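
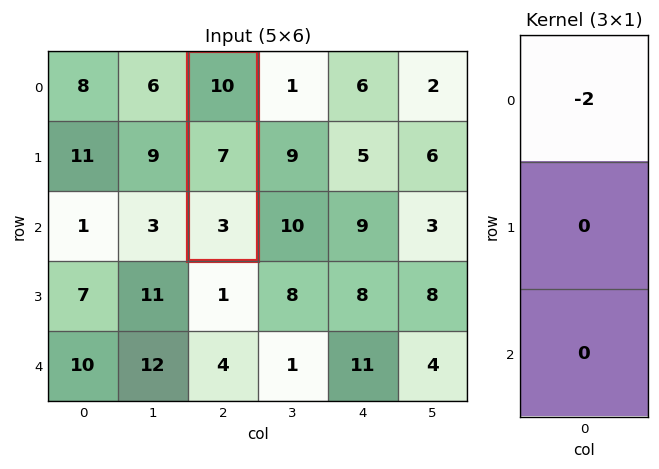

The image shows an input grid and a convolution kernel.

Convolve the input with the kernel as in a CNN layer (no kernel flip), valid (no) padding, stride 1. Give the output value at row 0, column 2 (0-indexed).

-20

The receptive field on the input at this output position is [10 / 7 / 3]. Elementwise product with the kernel and sum: 10·-2.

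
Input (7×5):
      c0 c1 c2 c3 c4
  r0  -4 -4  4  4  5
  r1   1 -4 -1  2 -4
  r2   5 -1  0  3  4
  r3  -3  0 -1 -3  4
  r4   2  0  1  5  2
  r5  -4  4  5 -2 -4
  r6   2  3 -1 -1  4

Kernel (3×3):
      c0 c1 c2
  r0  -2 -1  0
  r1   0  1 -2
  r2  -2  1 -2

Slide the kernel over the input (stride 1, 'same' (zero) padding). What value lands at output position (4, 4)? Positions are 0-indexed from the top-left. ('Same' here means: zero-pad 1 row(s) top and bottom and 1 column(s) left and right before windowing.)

The receptive field on the zero-padded input at this output position is [-3 4 0 / 5 2 0 / -2 -4 0]. Elementwise product with the kernel and sum: -3·-2 + 4·-1 + 2·1 + 0·-2 + -2·-2 + -4·1 + 0·-2.

4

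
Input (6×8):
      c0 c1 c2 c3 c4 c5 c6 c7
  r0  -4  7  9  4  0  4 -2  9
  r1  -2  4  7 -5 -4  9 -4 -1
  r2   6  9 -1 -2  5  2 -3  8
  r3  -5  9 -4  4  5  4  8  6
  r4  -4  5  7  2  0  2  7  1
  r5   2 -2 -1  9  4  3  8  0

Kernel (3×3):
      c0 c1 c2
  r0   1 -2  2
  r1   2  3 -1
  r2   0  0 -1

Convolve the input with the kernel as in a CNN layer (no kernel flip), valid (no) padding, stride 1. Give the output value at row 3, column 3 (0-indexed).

The receptive field on the input at this output position is [4 5 4 / 2 0 2 / 9 4 3]. Elementwise product with the kernel and sum: 4·1 + 5·-2 + 4·2 + 2·2 + 0·3 + 2·-1 + 3·-1.

1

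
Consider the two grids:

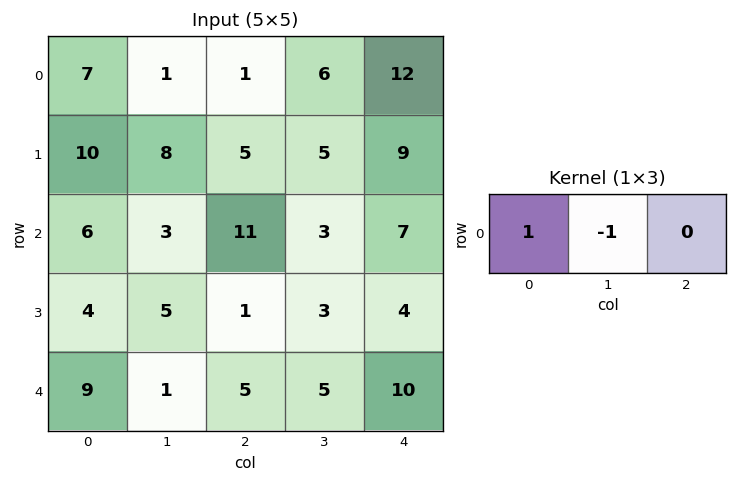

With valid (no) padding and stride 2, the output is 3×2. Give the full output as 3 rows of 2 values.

Output[0,0]: The receptive field on the input at this output position is [7 1 1]. Elementwise product with the kernel and sum: 7·1 + 1·-1.
Output[0,1]: The receptive field on the input at this output position is [1 6 12]. Elementwise product with the kernel and sum: 1·1 + 6·-1.

6 -5
3 8
8 0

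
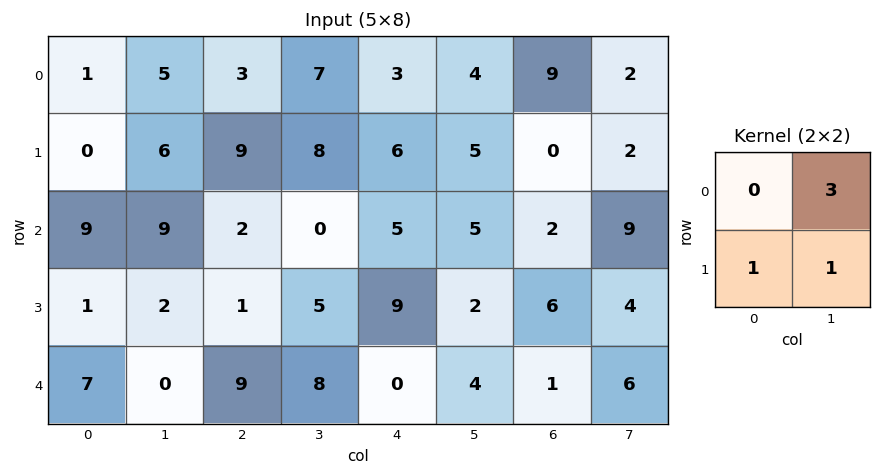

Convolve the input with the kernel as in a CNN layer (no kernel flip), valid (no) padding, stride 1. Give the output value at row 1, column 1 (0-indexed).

The receptive field on the input at this output position is [6 9 / 9 2]. Elementwise product with the kernel and sum: 9·3 + 9·1 + 2·1.

38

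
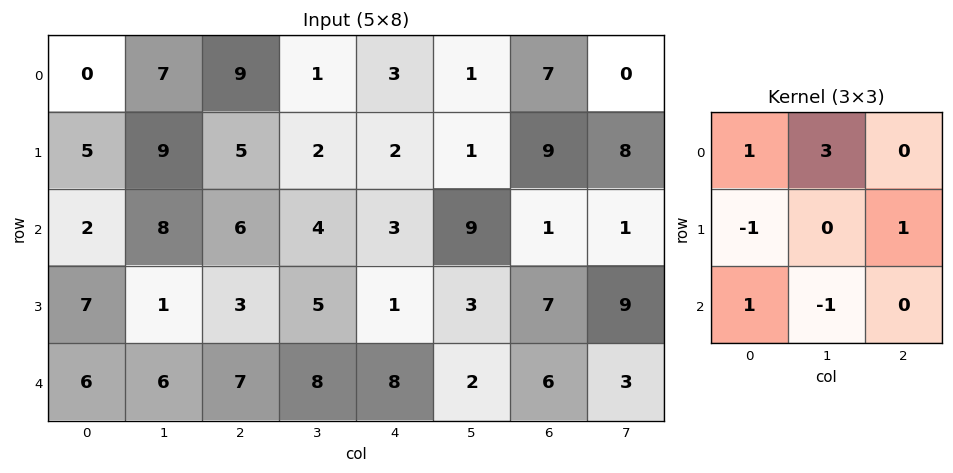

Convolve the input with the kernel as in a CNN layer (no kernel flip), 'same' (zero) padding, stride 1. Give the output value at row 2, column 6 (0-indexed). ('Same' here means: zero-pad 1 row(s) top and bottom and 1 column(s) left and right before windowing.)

16

The receptive field on the zero-padded input at this output position is [1 9 8 / 9 1 1 / 3 7 9]. Elementwise product with the kernel and sum: 1·1 + 9·3 + 9·-1 + 1·1 + 3·1 + 7·-1.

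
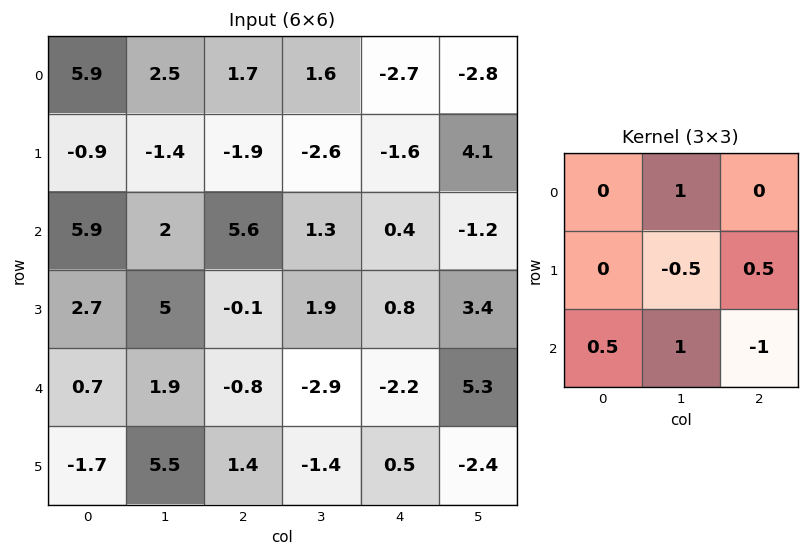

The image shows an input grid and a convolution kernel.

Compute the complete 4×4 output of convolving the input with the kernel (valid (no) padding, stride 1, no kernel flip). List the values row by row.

Output[0,0]: The receptive field on the input at this output position is [5.9 2.5 1.7 / -0.9 -1.4 -1.9 / 5.9 2 5.6]. Elementwise product with the kernel and sum: 2.5·1 + -1.4·-0.5 + -1.9·0.5 + 5.9·0.5 + 2·1 + 5.6·-1.

1.6 6.65 5.8 2.4
6.85 -3.55 -2 -4.05
2.5 9.65 -0.35 -7.25
6.9 4.4 1.05 6.75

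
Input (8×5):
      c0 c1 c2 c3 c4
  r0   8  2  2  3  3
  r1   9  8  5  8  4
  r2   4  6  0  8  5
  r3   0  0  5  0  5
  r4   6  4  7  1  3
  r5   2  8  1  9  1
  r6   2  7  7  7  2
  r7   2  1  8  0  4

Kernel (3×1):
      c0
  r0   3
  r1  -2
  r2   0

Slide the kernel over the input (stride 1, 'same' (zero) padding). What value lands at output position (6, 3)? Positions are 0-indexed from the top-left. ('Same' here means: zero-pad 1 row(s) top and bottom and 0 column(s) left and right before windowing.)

13

The receptive field on the zero-padded input at this output position is [9 / 7 / 0]. Elementwise product with the kernel and sum: 9·3 + 7·-2.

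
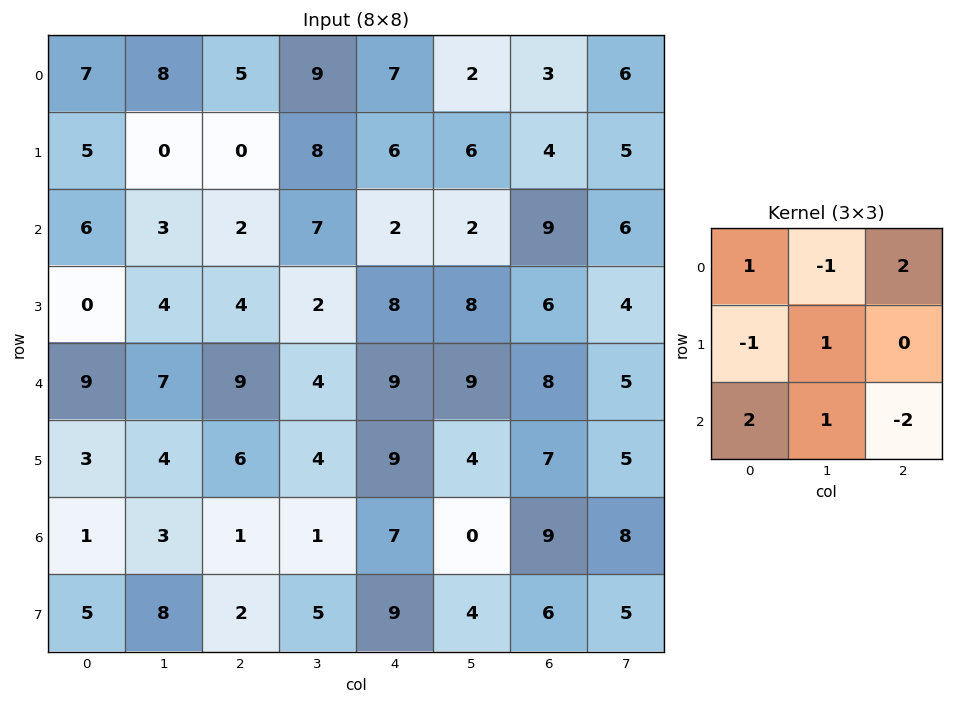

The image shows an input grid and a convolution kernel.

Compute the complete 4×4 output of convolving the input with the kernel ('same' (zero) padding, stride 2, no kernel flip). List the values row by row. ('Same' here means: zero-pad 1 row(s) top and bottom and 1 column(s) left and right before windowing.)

12 -19 8 7
-7 23 5 33
12 12 24 14
-5 12 20 20

Output[0,0]: The receptive field on the zero-padded input at this output position is [0 0 0 / 0 7 8 / 0 5 0]. Elementwise product with the kernel and sum: 0·1 + 0·-1 + 0·2 + 0·-1 + 7·1 + 0·2 + 5·1 + 0·-2.
Output[0,1]: The receptive field on the zero-padded input at this output position is [0 0 0 / 8 5 9 / 0 0 8]. Elementwise product with the kernel and sum: 0·1 + 0·-1 + 0·2 + 8·-1 + 5·1 + 0·2 + 0·1 + 8·-2.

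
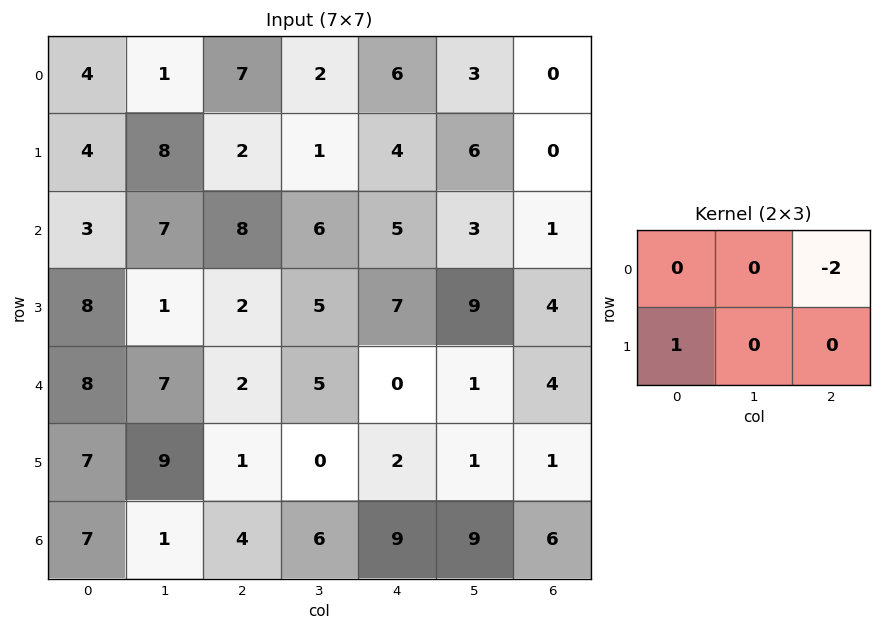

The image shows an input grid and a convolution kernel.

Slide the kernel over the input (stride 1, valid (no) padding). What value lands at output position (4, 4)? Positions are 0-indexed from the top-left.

-6

The receptive field on the input at this output position is [0 1 4 / 2 1 1]. Elementwise product with the kernel and sum: 4·-2 + 2·1.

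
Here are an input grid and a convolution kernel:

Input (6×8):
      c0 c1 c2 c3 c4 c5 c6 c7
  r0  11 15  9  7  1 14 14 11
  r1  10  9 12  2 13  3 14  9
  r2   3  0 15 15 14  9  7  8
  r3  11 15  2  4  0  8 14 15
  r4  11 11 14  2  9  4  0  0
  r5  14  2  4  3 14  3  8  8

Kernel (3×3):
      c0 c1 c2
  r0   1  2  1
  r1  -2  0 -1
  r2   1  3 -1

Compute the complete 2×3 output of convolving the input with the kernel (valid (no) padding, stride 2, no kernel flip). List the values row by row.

Output[0,0]: The receptive field on the input at this output position is [11 15 9 / 10 9 12 / 3 0 15]. Elementwise product with the kernel and sum: 11·1 + 15·2 + 9·1 + 10·-2 + 12·-1 + 3·1 + 0·3 + 15·-1.

6 33 37
24 66 46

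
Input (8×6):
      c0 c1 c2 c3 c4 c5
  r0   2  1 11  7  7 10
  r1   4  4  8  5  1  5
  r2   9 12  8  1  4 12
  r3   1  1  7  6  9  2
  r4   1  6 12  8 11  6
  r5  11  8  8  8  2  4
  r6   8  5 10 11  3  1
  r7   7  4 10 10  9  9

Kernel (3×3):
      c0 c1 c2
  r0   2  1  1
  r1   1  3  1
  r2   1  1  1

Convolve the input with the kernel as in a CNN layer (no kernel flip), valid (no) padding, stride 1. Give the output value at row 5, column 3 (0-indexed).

The receptive field on the input at this output position is [8 2 4 / 11 3 1 / 10 9 9]. Elementwise product with the kernel and sum: 8·2 + 2·1 + 4·1 + 11·1 + 3·3 + 1·1 + 10·1 + 9·1 + 9·1.

71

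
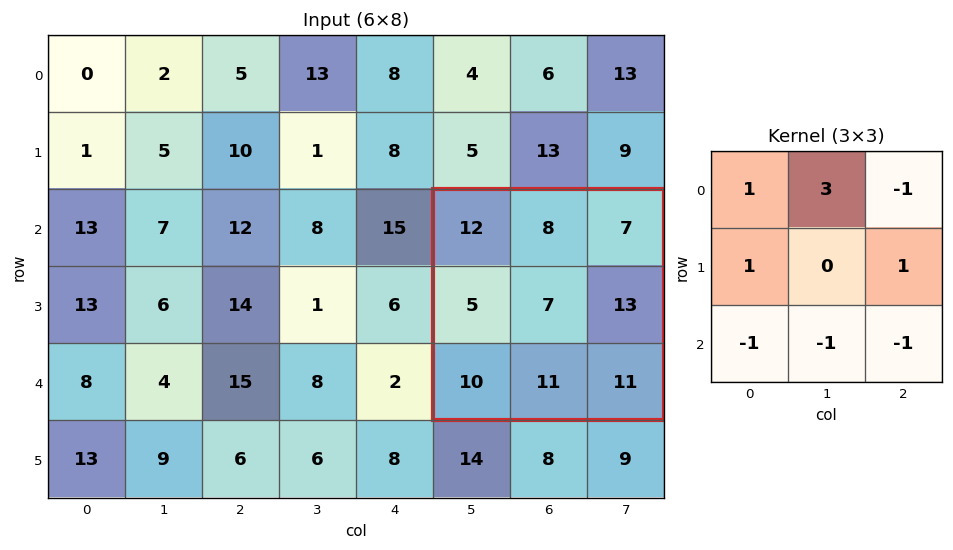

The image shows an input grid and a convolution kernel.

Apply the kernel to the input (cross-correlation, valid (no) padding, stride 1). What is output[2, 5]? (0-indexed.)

The receptive field on the input at this output position is [12 8 7 / 5 7 13 / 10 11 11]. Elementwise product with the kernel and sum: 12·1 + 8·3 + 7·-1 + 5·1 + 13·1 + 10·-1 + 11·-1 + 11·-1.

15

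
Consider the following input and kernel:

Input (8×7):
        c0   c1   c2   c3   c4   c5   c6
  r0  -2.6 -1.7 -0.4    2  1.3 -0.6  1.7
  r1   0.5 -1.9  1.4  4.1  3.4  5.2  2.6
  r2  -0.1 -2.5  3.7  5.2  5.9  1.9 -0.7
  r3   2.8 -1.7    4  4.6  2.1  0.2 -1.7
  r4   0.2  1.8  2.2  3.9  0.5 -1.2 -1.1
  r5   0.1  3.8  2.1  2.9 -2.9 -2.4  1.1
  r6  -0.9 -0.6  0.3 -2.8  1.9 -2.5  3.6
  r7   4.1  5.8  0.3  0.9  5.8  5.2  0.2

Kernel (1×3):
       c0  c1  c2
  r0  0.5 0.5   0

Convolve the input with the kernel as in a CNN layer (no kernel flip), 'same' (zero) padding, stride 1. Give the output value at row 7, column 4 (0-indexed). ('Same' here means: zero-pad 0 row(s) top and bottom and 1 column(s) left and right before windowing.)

The receptive field on the zero-padded input at this output position is [0.9 5.8 5.2]. Elementwise product with the kernel and sum: 0.9·0.5 + 5.8·0.5.

3.35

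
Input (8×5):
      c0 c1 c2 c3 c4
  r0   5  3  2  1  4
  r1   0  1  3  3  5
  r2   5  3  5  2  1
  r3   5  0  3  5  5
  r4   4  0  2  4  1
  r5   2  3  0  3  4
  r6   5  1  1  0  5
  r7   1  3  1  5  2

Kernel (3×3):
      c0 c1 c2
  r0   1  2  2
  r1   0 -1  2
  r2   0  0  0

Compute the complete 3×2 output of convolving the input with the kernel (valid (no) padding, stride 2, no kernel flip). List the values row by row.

20 19
27 16
5 17

Output[0,0]: The receptive field on the input at this output position is [5 3 2 / 0 1 3 / 5 3 5]. Elementwise product with the kernel and sum: 5·1 + 3·2 + 2·2 + 1·-1 + 3·2.
Output[0,1]: The receptive field on the input at this output position is [2 1 4 / 3 3 5 / 5 2 1]. Elementwise product with the kernel and sum: 2·1 + 1·2 + 4·2 + 3·-1 + 5·2.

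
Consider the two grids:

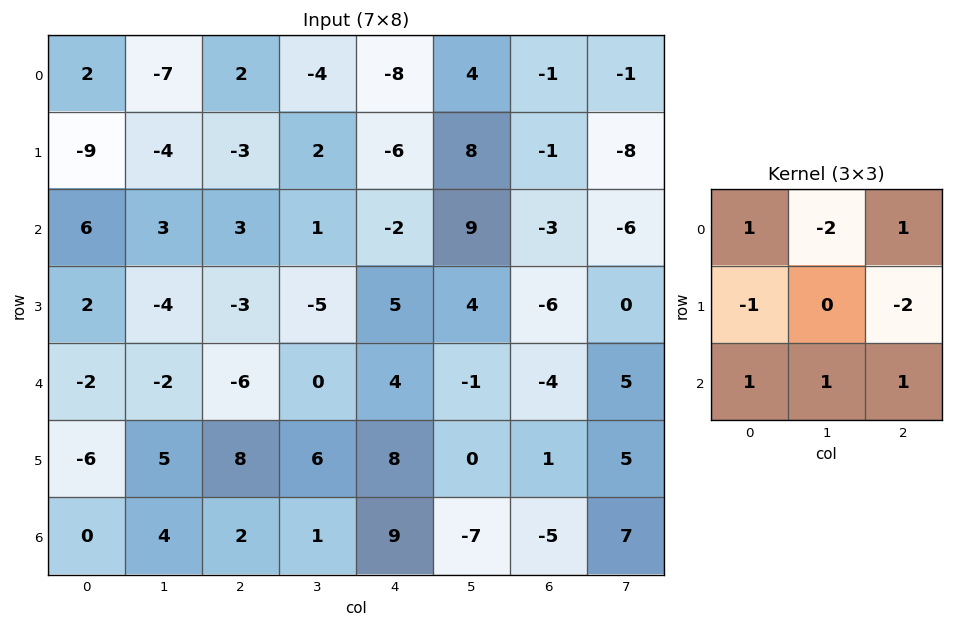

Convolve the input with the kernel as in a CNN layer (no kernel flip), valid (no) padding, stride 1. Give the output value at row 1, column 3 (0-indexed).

7

The receptive field on the input at this output position is [2 -6 8 / 1 -2 9 / -5 5 4]. Elementwise product with the kernel and sum: 2·1 + -6·-2 + 8·1 + 1·-1 + 9·-2 + -5·1 + 5·1 + 4·1.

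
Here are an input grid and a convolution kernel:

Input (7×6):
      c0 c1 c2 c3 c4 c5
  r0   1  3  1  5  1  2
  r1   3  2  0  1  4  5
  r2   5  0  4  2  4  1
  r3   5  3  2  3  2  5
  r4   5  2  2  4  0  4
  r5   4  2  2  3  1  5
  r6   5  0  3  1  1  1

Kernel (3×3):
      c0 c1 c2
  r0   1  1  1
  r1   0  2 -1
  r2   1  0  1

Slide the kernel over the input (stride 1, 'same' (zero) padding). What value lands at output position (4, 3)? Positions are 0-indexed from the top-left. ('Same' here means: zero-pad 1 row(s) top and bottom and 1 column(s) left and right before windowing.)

18

The receptive field on the zero-padded input at this output position is [2 3 2 / 2 4 0 / 2 3 1]. Elementwise product with the kernel and sum: 2·1 + 3·1 + 2·1 + 4·2 + 0·-1 + 2·1 + 1·1.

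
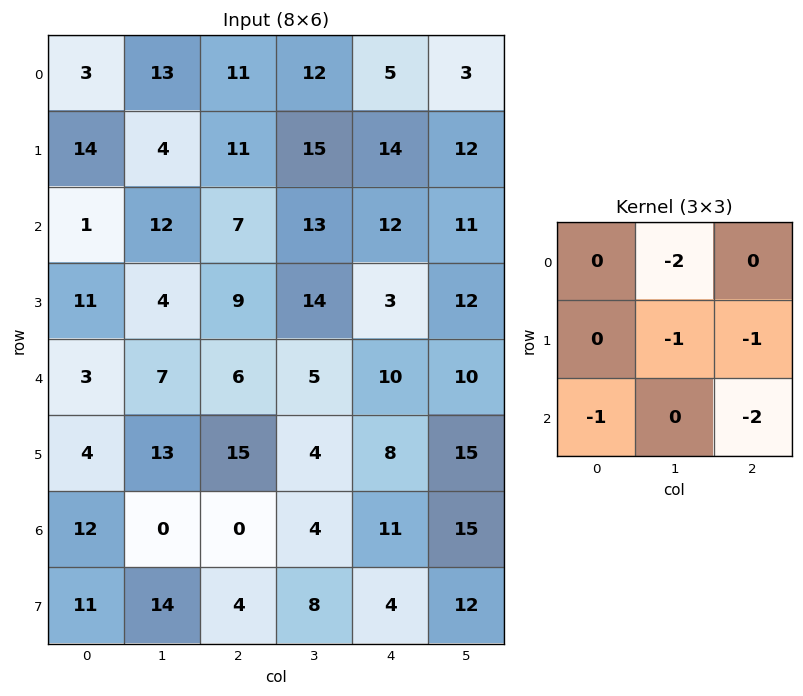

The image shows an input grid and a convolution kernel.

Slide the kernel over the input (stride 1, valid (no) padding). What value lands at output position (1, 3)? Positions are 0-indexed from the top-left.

-89

The receptive field on the input at this output position is [15 14 12 / 13 12 11 / 14 3 12]. Elementwise product with the kernel and sum: 14·-2 + 12·-1 + 11·-1 + 14·-1 + 12·-2.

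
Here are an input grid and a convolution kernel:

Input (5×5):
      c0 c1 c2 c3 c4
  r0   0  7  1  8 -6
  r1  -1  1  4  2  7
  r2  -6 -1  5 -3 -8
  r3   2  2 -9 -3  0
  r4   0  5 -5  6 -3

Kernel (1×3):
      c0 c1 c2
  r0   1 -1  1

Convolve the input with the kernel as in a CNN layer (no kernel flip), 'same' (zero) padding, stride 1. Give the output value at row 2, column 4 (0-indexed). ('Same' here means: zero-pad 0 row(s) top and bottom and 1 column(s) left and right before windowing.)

5

The receptive field on the zero-padded input at this output position is [-3 -8 0]. Elementwise product with the kernel and sum: -3·1 + -8·-1 + 0·1.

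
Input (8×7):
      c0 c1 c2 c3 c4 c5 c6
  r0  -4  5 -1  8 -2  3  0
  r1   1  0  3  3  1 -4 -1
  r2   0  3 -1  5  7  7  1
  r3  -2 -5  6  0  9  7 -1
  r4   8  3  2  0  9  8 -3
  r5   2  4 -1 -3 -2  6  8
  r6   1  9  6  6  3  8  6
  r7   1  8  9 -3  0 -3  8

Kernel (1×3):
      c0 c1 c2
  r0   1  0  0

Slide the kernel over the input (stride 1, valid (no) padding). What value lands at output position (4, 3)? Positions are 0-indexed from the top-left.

0

The receptive field on the input at this output position is [0 9 8]. Elementwise product with the kernel and sum: 0·1.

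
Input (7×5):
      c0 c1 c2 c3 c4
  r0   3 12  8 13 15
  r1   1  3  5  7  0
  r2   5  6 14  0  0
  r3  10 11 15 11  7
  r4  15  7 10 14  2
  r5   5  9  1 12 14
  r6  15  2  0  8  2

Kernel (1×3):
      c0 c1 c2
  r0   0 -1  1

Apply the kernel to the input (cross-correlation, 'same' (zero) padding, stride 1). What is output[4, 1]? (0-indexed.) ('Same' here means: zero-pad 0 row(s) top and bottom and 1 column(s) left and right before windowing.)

3

The receptive field on the zero-padded input at this output position is [15 7 10]. Elementwise product with the kernel and sum: 7·-1 + 10·1.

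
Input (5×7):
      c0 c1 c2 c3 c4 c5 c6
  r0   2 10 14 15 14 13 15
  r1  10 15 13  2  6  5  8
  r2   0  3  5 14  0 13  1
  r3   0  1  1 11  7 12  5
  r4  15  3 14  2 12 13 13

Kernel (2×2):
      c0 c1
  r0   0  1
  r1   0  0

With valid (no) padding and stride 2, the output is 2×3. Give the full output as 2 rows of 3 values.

Output[0,0]: The receptive field on the input at this output position is [2 10 / 10 15]. Elementwise product with the kernel and sum: 10·1.

10 15 13
3 14 13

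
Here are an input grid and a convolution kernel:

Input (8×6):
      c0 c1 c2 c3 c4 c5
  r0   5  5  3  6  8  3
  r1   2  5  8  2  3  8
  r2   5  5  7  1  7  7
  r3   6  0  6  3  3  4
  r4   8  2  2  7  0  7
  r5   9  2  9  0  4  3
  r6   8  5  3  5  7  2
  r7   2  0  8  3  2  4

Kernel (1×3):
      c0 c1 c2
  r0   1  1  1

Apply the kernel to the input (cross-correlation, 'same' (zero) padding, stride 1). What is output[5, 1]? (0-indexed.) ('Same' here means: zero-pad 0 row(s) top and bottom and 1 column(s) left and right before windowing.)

The receptive field on the zero-padded input at this output position is [9 2 9]. Elementwise product with the kernel and sum: 9·1 + 2·1 + 9·1.

20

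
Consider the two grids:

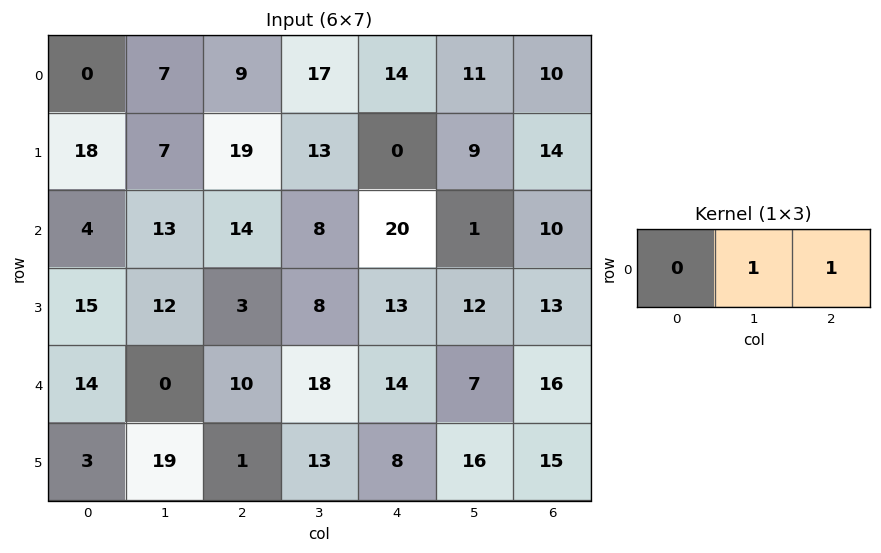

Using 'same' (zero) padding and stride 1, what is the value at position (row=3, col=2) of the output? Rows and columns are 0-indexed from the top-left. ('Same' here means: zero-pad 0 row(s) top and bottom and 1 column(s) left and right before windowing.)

11

The receptive field on the zero-padded input at this output position is [12 3 8]. Elementwise product with the kernel and sum: 3·1 + 8·1.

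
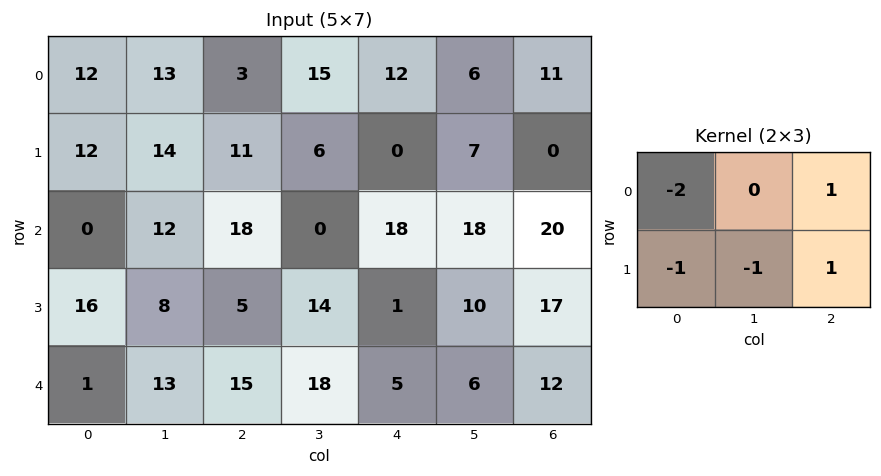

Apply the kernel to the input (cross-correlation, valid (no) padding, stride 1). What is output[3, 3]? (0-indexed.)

The receptive field on the input at this output position is [14 1 10 / 18 5 6]. Elementwise product with the kernel and sum: 14·-2 + 10·1 + 18·-1 + 5·-1 + 6·1.

-35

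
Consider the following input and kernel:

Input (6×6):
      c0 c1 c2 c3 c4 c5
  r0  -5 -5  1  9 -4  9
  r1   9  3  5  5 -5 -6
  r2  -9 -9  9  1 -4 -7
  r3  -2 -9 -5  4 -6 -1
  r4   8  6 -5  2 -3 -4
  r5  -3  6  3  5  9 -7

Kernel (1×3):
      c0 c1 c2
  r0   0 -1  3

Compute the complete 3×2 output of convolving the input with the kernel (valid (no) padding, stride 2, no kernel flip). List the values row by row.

Output[0,0]: The receptive field on the input at this output position is [-5 -5 1]. Elementwise product with the kernel and sum: -5·-1 + 1·3.
Output[0,1]: The receptive field on the input at this output position is [1 9 -4]. Elementwise product with the kernel and sum: 9·-1 + -4·3.

8 -21
36 -13
-21 -11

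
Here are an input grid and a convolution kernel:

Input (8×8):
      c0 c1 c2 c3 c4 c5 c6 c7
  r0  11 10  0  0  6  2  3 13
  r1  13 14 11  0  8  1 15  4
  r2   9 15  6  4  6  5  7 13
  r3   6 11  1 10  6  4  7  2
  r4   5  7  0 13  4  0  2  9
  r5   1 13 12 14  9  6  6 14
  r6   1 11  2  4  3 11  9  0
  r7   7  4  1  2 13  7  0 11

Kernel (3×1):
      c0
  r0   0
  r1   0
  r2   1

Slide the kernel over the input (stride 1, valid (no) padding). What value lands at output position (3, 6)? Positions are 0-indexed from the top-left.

6

The receptive field on the input at this output position is [7 / 2 / 6]. Elementwise product with the kernel and sum: 6·1.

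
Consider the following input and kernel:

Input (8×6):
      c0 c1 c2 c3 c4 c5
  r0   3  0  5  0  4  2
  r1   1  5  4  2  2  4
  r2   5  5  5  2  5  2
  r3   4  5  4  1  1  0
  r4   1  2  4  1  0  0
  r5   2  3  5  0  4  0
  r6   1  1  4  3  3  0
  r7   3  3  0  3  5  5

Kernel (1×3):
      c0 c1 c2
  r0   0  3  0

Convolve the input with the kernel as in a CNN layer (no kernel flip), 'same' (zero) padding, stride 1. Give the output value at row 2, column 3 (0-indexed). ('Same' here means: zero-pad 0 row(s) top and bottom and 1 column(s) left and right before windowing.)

The receptive field on the zero-padded input at this output position is [5 2 5]. Elementwise product with the kernel and sum: 2·3.

6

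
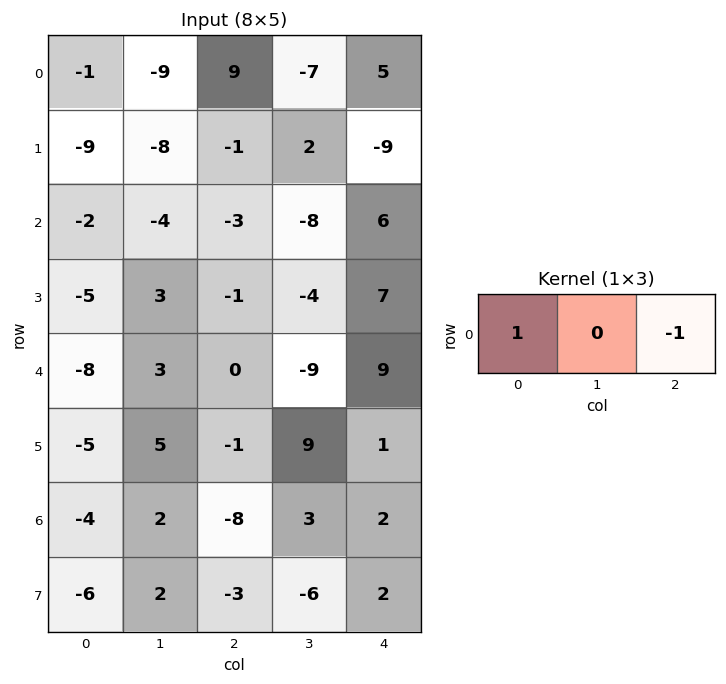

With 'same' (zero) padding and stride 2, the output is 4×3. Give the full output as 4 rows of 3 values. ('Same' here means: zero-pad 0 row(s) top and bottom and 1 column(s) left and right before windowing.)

Output[0,0]: The receptive field on the zero-padded input at this output position is [0 -1 -9]. Elementwise product with the kernel and sum: 0·1 + -9·-1.

9 -2 -7
4 4 -8
-3 12 -9
-2 -1 3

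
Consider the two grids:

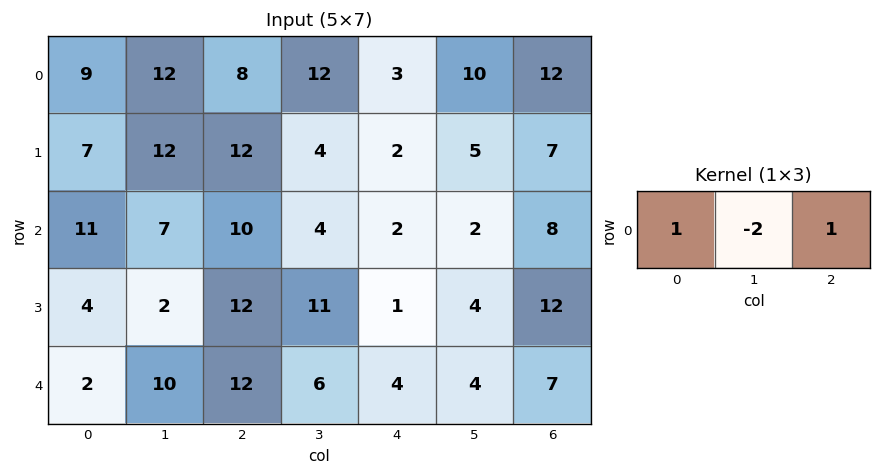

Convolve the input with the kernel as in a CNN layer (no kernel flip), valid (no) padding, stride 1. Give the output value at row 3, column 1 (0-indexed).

The receptive field on the input at this output position is [2 12 11]. Elementwise product with the kernel and sum: 2·1 + 12·-2 + 11·1.

-11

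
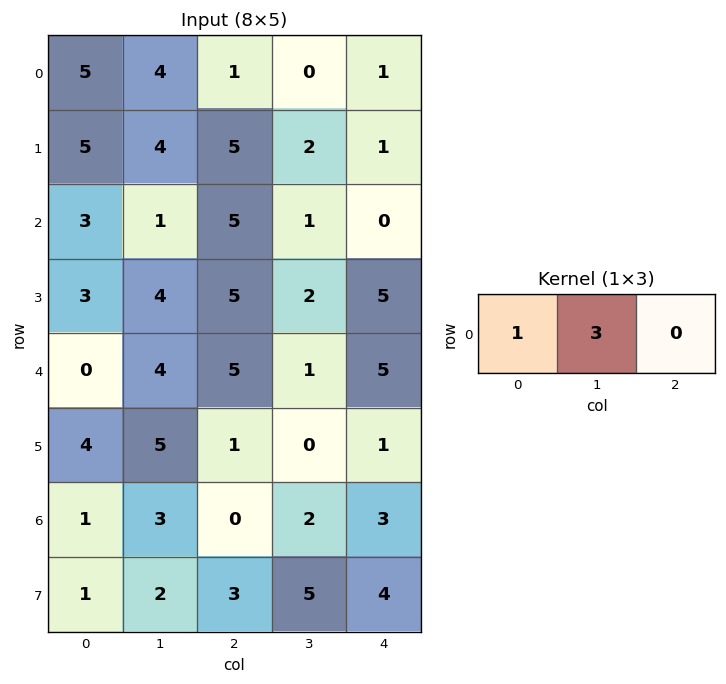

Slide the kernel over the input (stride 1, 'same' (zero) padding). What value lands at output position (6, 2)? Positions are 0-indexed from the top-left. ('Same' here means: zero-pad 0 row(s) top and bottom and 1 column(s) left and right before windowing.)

3

The receptive field on the zero-padded input at this output position is [3 0 2]. Elementwise product with the kernel and sum: 3·1 + 0·3.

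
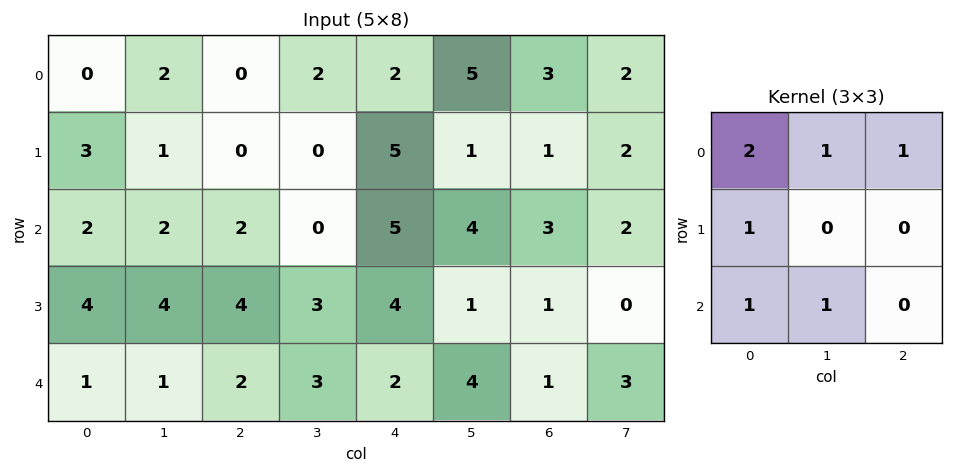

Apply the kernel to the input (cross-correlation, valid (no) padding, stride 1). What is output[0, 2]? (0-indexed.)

6

The receptive field on the input at this output position is [0 2 2 / 0 0 5 / 2 0 5]. Elementwise product with the kernel and sum: 0·2 + 2·1 + 2·1 + 0·1 + 2·1 + 0·1.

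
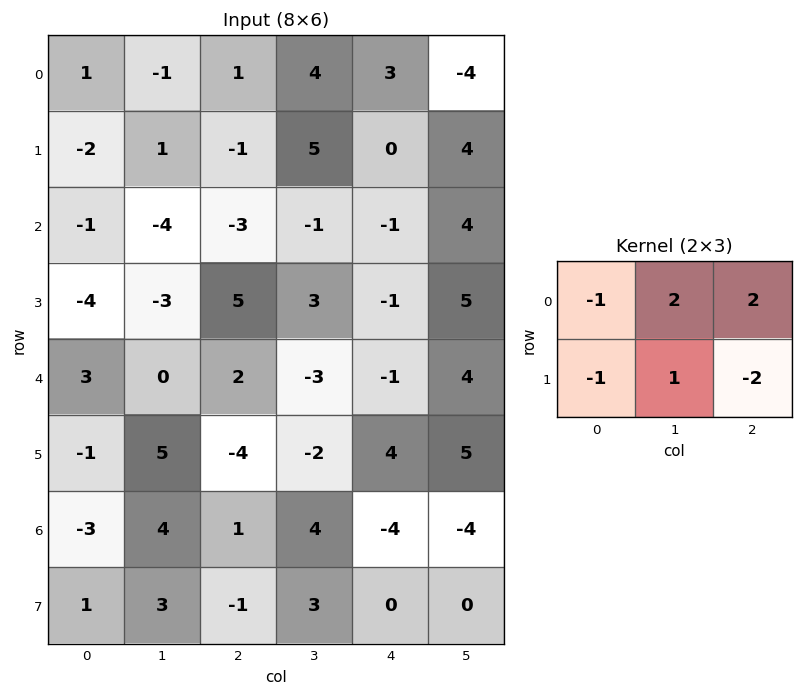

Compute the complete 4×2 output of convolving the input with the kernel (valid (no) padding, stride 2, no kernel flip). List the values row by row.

4 19
-22 -1
15 -16
17 3

Output[0,0]: The receptive field on the input at this output position is [1 -1 1 / -2 1 -1]. Elementwise product with the kernel and sum: 1·-1 + -1·2 + 1·2 + -2·-1 + 1·1 + -1·-2.
Output[0,1]: The receptive field on the input at this output position is [1 4 3 / -1 5 0]. Elementwise product with the kernel and sum: 1·-1 + 4·2 + 3·2 + -1·-1 + 5·1 + 0·-2.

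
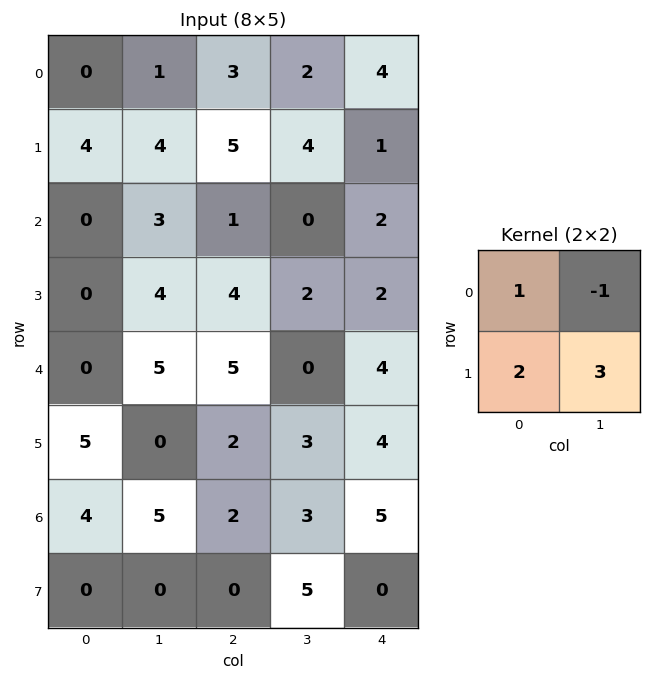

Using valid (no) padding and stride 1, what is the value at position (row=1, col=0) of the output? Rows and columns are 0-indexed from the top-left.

The receptive field on the input at this output position is [4 4 / 0 3]. Elementwise product with the kernel and sum: 4·1 + 4·-1 + 0·2 + 3·3.

9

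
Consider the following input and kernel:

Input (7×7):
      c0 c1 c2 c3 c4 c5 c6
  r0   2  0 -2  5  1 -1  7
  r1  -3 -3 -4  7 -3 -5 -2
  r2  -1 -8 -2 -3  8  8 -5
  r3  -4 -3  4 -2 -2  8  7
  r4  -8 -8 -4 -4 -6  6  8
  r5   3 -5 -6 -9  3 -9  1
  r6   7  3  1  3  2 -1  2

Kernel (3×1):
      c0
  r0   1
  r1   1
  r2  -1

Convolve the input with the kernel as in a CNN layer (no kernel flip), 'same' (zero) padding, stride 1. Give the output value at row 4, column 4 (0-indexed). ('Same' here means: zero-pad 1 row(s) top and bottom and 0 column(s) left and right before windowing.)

The receptive field on the zero-padded input at this output position is [-2 / -6 / 3]. Elementwise product with the kernel and sum: -2·1 + -6·1 + 3·-1.

-11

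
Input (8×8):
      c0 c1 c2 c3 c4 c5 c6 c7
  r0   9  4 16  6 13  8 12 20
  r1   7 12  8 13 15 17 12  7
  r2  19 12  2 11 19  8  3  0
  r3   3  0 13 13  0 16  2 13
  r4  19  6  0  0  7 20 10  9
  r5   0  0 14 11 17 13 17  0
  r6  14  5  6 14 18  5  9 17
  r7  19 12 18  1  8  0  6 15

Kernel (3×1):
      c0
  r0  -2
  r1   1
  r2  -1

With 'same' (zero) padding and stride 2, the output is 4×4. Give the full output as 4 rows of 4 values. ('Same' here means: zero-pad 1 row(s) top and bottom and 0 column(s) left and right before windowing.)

2 8 -2 0
2 -27 -11 -23
13 -40 -10 -11
-5 -40 -24 -31

Output[0,0]: The receptive field on the zero-padded input at this output position is [0 / 9 / 7]. Elementwise product with the kernel and sum: 0·-2 + 9·1 + 7·-1.
Output[0,1]: The receptive field on the zero-padded input at this output position is [0 / 16 / 8]. Elementwise product with the kernel and sum: 0·-2 + 16·1 + 8·-1.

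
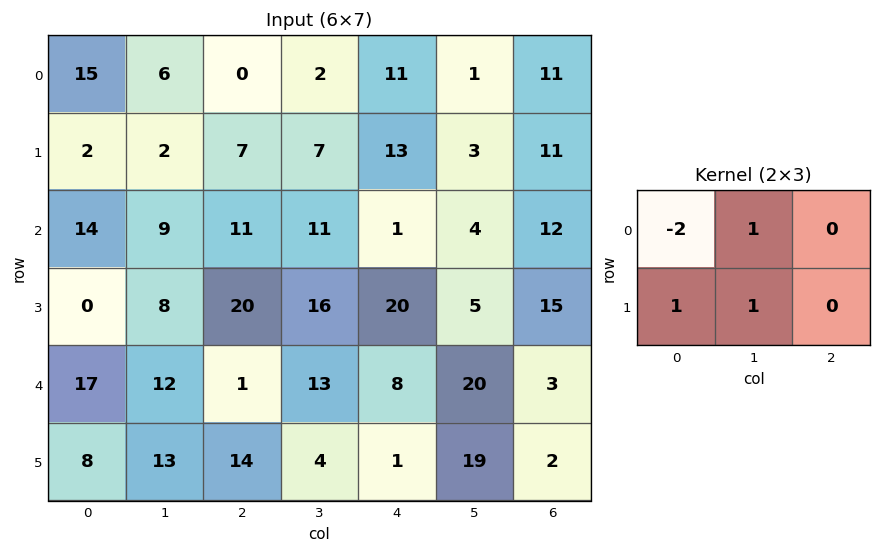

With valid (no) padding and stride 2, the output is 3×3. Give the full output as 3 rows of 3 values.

-20 16 -5
-11 25 27
-1 29 24

Output[0,0]: The receptive field on the input at this output position is [15 6 0 / 2 2 7]. Elementwise product with the kernel and sum: 15·-2 + 6·1 + 2·1 + 2·1.
Output[0,1]: The receptive field on the input at this output position is [0 2 11 / 7 7 13]. Elementwise product with the kernel and sum: 0·-2 + 2·1 + 7·1 + 7·1.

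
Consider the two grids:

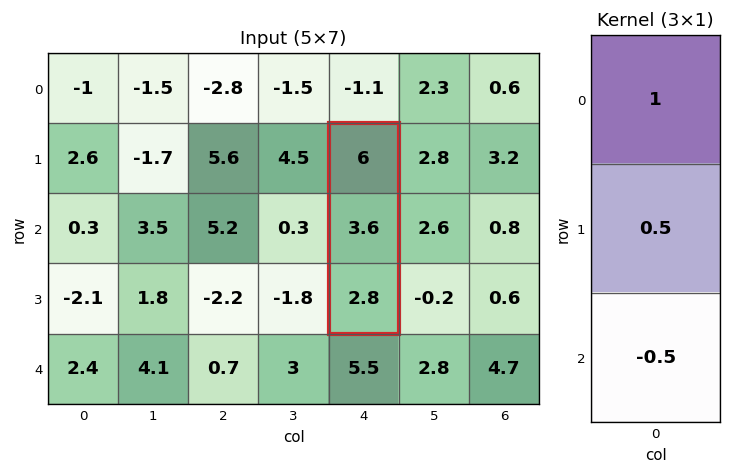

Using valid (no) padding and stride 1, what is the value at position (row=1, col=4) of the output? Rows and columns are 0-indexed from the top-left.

6.4

The receptive field on the input at this output position is [6 / 3.6 / 2.8]. Elementwise product with the kernel and sum: 6·1 + 3.6·0.5 + 2.8·-0.5.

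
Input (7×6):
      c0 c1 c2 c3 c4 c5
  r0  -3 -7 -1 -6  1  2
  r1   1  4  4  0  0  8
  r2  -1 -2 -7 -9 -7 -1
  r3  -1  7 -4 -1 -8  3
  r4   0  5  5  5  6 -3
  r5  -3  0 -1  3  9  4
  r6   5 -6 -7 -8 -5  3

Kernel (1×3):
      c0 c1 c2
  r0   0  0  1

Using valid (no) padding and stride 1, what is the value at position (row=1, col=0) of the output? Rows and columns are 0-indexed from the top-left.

4

The receptive field on the input at this output position is [1 4 4]. Elementwise product with the kernel and sum: 4·1.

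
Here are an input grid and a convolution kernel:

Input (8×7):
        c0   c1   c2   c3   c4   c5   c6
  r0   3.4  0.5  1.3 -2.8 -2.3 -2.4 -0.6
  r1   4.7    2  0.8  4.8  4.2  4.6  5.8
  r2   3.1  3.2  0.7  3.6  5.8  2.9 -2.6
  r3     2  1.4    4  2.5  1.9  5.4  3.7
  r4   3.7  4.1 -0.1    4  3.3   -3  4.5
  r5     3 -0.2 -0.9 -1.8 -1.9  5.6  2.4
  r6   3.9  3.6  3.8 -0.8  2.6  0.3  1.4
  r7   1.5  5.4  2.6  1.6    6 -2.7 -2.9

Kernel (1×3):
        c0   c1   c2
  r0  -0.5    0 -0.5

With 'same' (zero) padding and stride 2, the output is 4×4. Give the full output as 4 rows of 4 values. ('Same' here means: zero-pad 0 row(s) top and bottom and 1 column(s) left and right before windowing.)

-0.25 1.15 2.6 1.2
-1.6 -3.4 -3.25 -1.45
-2.05 -4.05 -0.5 1.5
-1.8 -1.4 0.25 -0.15

Output[0,0]: The receptive field on the zero-padded input at this output position is [0 3.4 0.5]. Elementwise product with the kernel and sum: 0·-0.5 + 0.5·-0.5.
Output[0,1]: The receptive field on the zero-padded input at this output position is [0.5 1.3 -2.8]. Elementwise product with the kernel and sum: 0.5·-0.5 + -2.8·-0.5.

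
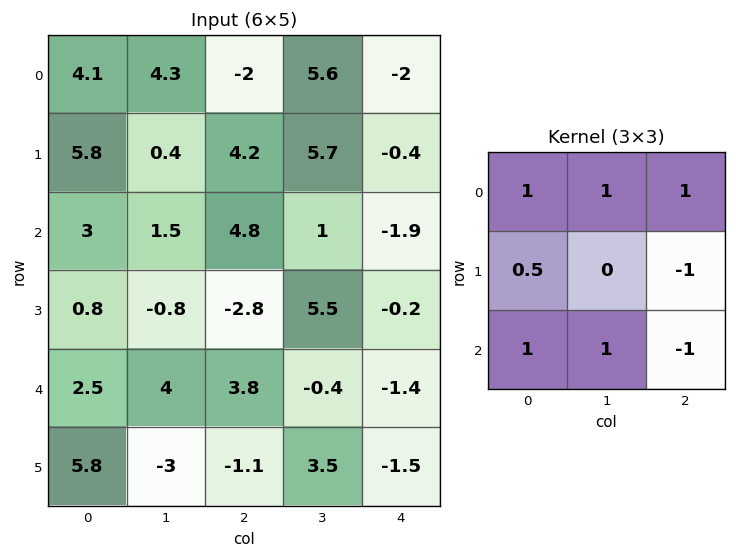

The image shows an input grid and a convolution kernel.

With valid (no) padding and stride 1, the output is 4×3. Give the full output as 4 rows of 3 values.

4.8 7.7 11.8
9.9 0.95 16.7
15.2 9.6 7.5
-1.45 -3.3 9.7

Output[0,0]: The receptive field on the input at this output position is [4.1 4.3 -2 / 5.8 0.4 4.2 / 3 1.5 4.8]. Elementwise product with the kernel and sum: 4.1·1 + 4.3·1 + -2·1 + 5.8·0.5 + 4.2·-1 + 3·1 + 1.5·1 + 4.8·-1.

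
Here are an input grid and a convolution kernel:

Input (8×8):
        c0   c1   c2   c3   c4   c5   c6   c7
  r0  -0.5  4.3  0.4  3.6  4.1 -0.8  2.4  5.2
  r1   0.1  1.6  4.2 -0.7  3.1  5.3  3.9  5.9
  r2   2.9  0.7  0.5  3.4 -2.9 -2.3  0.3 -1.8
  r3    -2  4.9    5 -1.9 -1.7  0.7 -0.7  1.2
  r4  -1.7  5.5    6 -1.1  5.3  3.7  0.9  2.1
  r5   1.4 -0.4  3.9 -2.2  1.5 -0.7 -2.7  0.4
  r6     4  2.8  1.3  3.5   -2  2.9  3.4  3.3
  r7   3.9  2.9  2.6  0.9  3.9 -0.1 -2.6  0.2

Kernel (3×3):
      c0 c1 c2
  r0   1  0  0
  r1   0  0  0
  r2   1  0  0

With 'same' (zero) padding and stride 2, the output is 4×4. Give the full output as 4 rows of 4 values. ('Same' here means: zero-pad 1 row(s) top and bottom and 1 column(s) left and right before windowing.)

0 1.6 -0.7 5.3
0 6.5 -2.6 6
0 4.5 -4.1 0
0 2.5 -1.3 -0.8

Output[0,0]: The receptive field on the zero-padded input at this output position is [0 0 0 / 0 -0.5 4.3 / 0 0.1 1.6]. Elementwise product with the kernel and sum: 0·1 + 0·1.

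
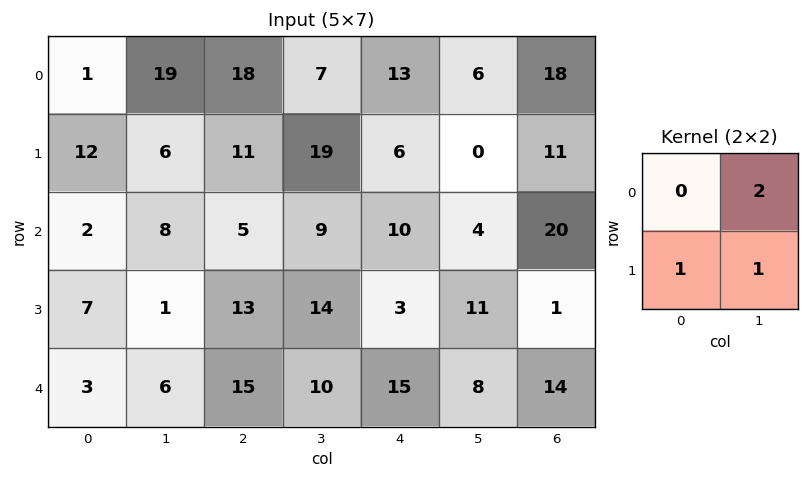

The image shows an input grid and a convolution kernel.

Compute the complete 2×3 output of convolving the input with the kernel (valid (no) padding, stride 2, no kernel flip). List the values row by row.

56 44 18
24 45 22

Output[0,0]: The receptive field on the input at this output position is [1 19 / 12 6]. Elementwise product with the kernel and sum: 19·2 + 12·1 + 6·1.
Output[0,1]: The receptive field on the input at this output position is [18 7 / 11 19]. Elementwise product with the kernel and sum: 7·2 + 11·1 + 19·1.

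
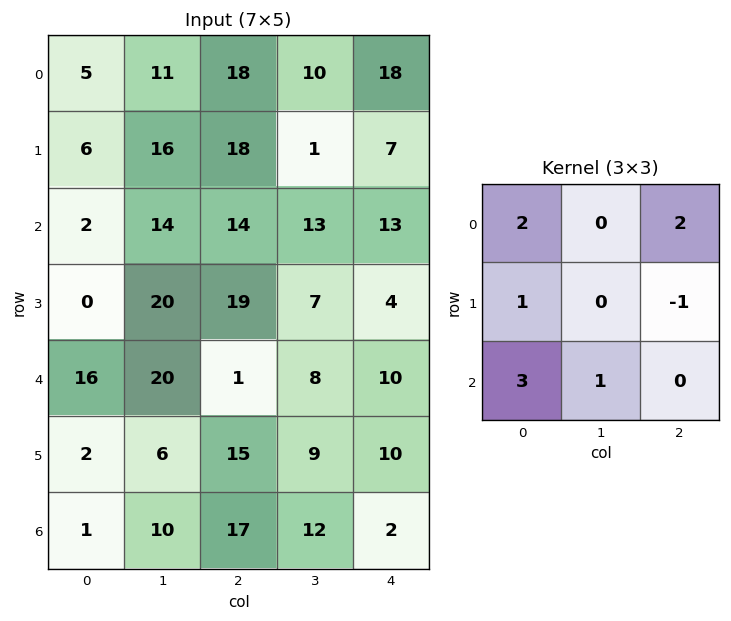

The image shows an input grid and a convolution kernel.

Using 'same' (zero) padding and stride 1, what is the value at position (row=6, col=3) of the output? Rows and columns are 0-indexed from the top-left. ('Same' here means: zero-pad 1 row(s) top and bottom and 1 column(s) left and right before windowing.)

The receptive field on the zero-padded input at this output position is [15 9 10 / 17 12 2 / 0 0 0]. Elementwise product with the kernel and sum: 15·2 + 10·2 + 17·1 + 2·-1 + 0·3 + 0·1.

65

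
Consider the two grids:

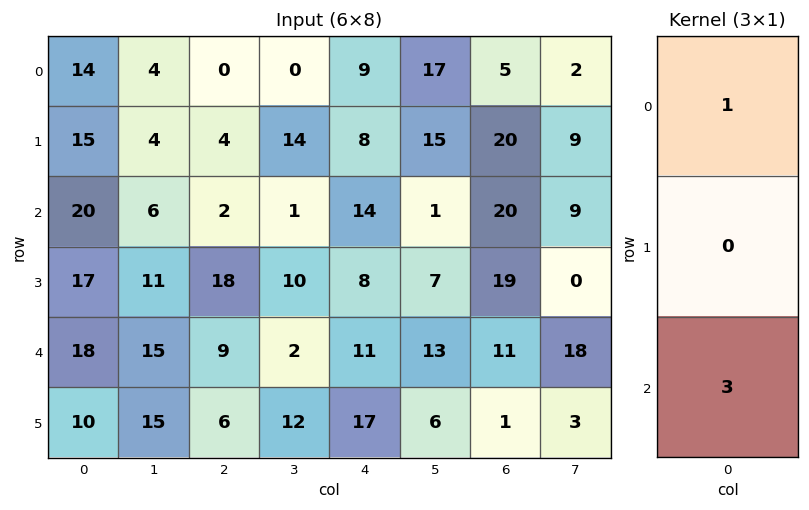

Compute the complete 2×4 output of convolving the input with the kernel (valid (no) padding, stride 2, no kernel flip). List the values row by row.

74 6 51 65
74 29 47 53

Output[0,0]: The receptive field on the input at this output position is [14 / 15 / 20]. Elementwise product with the kernel and sum: 14·1 + 20·3.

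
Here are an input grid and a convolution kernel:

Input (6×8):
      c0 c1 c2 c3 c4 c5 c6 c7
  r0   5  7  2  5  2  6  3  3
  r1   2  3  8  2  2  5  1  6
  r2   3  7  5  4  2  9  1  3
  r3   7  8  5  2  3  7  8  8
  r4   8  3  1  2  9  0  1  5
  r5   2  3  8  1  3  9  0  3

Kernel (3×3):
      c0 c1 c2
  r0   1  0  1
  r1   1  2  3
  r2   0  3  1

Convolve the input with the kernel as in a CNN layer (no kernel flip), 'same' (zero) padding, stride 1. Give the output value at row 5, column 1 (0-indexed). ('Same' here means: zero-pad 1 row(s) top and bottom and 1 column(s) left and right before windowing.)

The receptive field on the zero-padded input at this output position is [8 3 1 / 2 3 8 / 0 0 0]. Elementwise product with the kernel and sum: 8·1 + 1·1 + 2·1 + 3·2 + 8·3 + 0·3 + 0·1.

41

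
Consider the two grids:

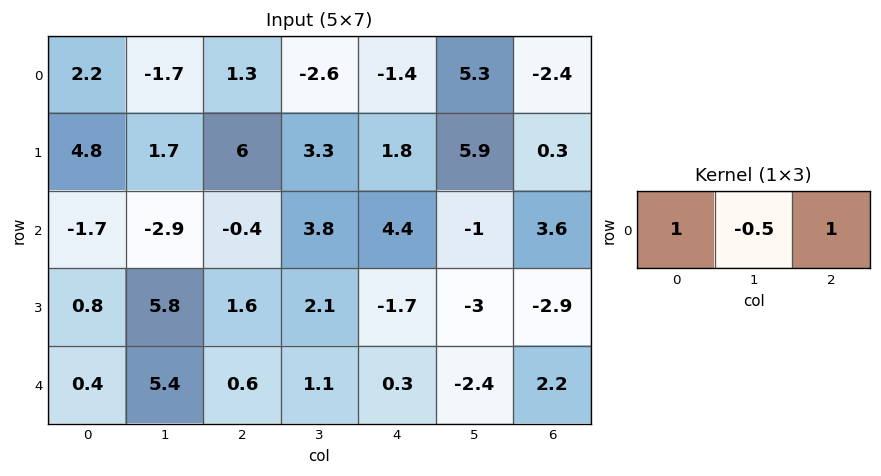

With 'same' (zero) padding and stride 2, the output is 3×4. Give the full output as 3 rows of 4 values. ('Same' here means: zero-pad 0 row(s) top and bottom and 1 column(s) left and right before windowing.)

-2.8 -4.95 3.4 6.5
-2.05 1.1 0.6 -2.8
5.2 6.2 -1.45 -3.5

Output[0,0]: The receptive field on the zero-padded input at this output position is [0 2.2 -1.7]. Elementwise product with the kernel and sum: 0·1 + 2.2·-0.5 + -1.7·1.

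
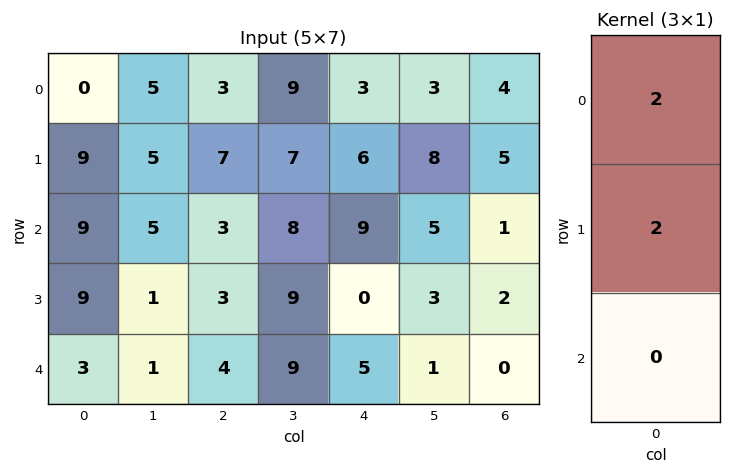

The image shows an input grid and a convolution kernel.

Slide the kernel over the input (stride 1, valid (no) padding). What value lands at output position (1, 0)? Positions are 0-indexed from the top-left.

36

The receptive field on the input at this output position is [9 / 9 / 9]. Elementwise product with the kernel and sum: 9·2 + 9·2.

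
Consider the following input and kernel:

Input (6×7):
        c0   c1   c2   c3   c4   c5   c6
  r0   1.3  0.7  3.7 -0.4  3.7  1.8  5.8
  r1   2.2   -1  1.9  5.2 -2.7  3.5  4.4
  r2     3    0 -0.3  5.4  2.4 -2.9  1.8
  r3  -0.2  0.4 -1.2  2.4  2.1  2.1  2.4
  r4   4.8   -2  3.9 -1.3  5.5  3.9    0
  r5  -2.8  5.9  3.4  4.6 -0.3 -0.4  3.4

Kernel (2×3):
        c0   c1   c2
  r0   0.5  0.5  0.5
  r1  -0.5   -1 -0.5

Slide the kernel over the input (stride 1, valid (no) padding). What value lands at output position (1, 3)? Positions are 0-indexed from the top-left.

The receptive field on the input at this output position is [5.2 -2.7 3.5 / 5.4 2.4 -2.9]. Elementwise product with the kernel and sum: 5.2·0.5 + -2.7·0.5 + 3.5·0.5 + 5.4·-0.5 + 2.4·-1 + -2.9·-0.5.

-0.65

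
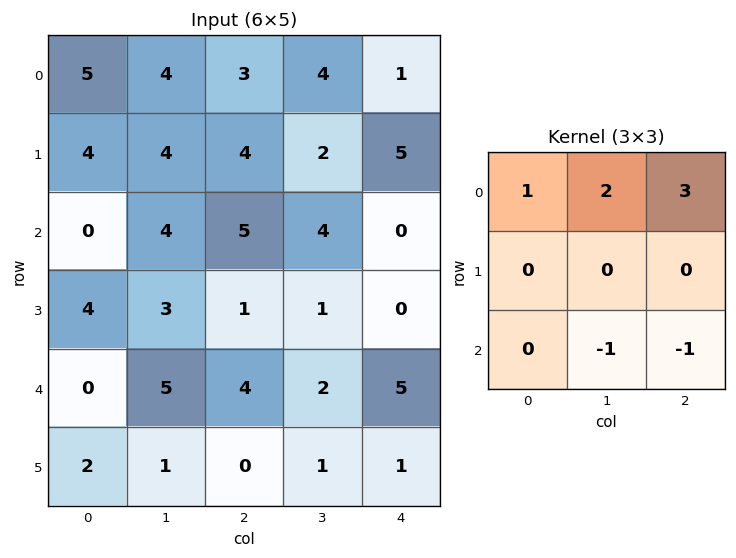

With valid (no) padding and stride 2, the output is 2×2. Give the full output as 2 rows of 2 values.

13 10
14 6

Output[0,0]: The receptive field on the input at this output position is [5 4 3 / 4 4 4 / 0 4 5]. Elementwise product with the kernel and sum: 5·1 + 4·2 + 3·3 + 4·-1 + 5·-1.
Output[0,1]: The receptive field on the input at this output position is [3 4 1 / 4 2 5 / 5 4 0]. Elementwise product with the kernel and sum: 3·1 + 4·2 + 1·3 + 4·-1 + 0·-1.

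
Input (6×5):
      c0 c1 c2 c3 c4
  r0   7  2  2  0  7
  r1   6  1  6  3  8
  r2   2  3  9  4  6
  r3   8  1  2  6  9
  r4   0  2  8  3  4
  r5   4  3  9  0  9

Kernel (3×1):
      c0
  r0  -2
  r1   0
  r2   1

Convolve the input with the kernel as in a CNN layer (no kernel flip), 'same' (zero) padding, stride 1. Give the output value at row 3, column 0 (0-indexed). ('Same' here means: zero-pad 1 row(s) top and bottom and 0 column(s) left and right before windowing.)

-4

The receptive field on the zero-padded input at this output position is [2 / 8 / 0]. Elementwise product with the kernel and sum: 2·-2 + 0·1.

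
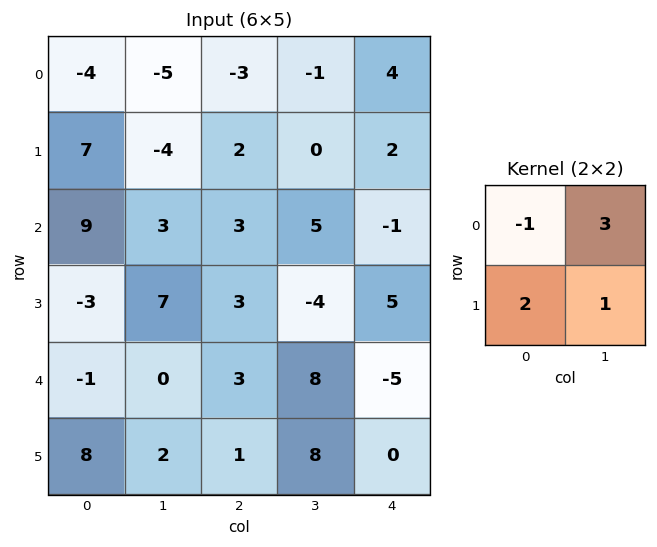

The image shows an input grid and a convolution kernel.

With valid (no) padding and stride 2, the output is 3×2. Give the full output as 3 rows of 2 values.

-1 4
1 14
19 31

Output[0,0]: The receptive field on the input at this output position is [-4 -5 / 7 -4]. Elementwise product with the kernel and sum: -4·-1 + -5·3 + 7·2 + -4·1.
Output[0,1]: The receptive field on the input at this output position is [-3 -1 / 2 0]. Elementwise product with the kernel and sum: -3·-1 + -1·3 + 2·2 + 0·1.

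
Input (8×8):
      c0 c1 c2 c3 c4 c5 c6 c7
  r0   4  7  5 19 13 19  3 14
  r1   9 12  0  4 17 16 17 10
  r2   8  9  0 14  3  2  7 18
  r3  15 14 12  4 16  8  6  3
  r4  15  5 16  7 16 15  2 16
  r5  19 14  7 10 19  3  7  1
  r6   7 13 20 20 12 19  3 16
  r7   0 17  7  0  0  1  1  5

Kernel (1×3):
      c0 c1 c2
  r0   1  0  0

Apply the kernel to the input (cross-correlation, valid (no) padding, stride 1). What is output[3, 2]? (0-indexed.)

12

The receptive field on the input at this output position is [12 4 16]. Elementwise product with the kernel and sum: 12·1.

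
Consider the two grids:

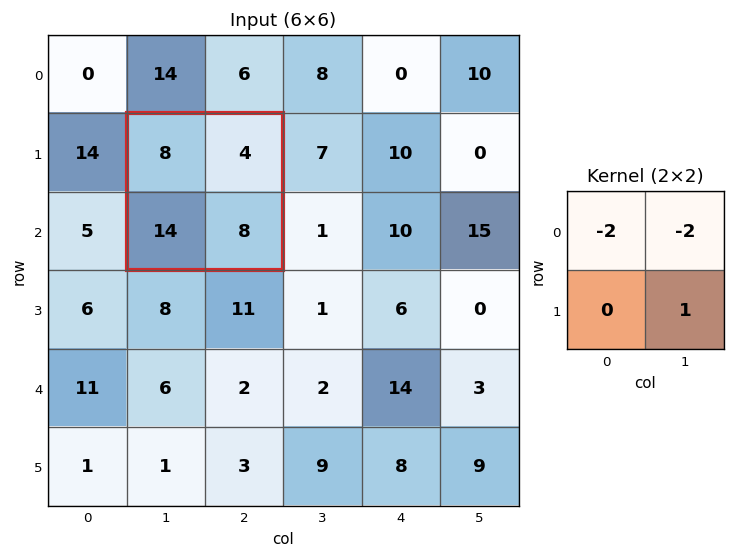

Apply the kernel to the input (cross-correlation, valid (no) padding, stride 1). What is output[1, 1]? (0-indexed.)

-16

The receptive field on the input at this output position is [8 4 / 14 8]. Elementwise product with the kernel and sum: 8·-2 + 4·-2 + 8·1.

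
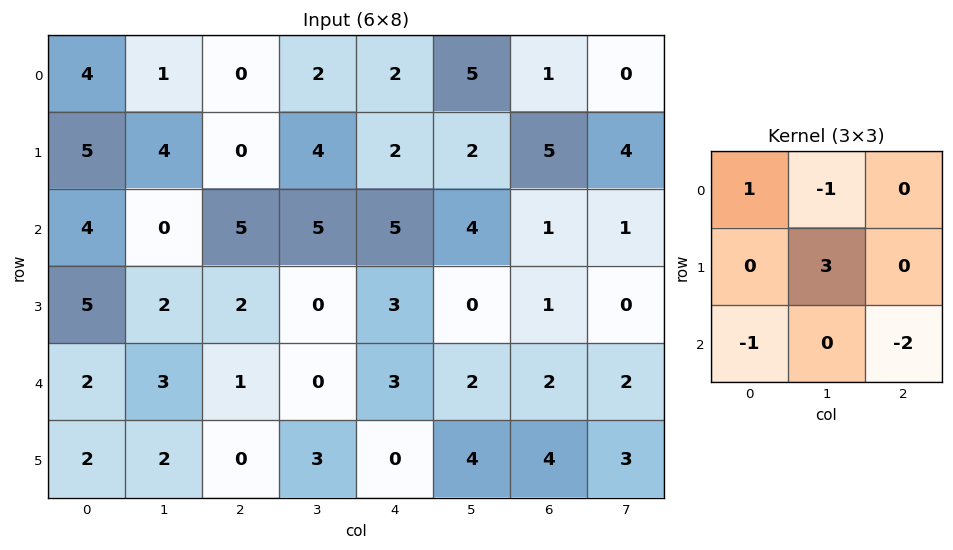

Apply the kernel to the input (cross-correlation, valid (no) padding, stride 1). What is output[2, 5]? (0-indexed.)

The receptive field on the input at this output position is [4 1 1 / 0 1 0 / 2 2 2]. Elementwise product with the kernel and sum: 4·1 + 1·-1 + 1·3 + 2·-1 + 2·-2.

0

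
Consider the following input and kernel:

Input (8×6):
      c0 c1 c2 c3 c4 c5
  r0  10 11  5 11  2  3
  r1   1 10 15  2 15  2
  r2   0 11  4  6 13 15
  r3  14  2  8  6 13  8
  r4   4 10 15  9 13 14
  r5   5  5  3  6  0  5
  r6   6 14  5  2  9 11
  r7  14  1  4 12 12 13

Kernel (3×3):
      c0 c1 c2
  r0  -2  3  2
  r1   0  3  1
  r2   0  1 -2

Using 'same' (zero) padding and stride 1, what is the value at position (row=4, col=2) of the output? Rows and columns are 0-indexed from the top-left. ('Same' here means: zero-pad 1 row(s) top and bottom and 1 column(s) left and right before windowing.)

77

The receptive field on the zero-padded input at this output position is [2 8 6 / 10 15 9 / 5 3 6]. Elementwise product with the kernel and sum: 2·-2 + 8·3 + 6·2 + 15·3 + 9·1 + 3·1 + 6·-2.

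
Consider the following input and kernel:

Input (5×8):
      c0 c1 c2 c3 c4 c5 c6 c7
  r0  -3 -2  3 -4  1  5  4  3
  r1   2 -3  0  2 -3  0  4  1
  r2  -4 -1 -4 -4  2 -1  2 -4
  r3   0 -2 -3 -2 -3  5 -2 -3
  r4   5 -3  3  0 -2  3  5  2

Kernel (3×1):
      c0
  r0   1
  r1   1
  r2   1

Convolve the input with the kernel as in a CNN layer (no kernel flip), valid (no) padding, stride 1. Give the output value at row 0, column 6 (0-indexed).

The receptive field on the input at this output position is [4 / 4 / 2]. Elementwise product with the kernel and sum: 4·1 + 4·1 + 2·1.

10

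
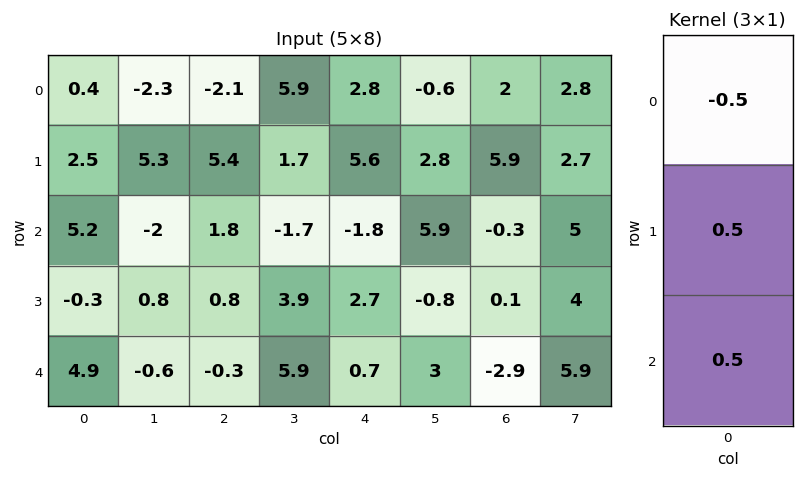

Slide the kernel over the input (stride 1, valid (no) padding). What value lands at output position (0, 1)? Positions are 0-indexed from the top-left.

2.8

The receptive field on the input at this output position is [-2.3 / 5.3 / -2]. Elementwise product with the kernel and sum: -2.3·-0.5 + 5.3·0.5 + -2·0.5.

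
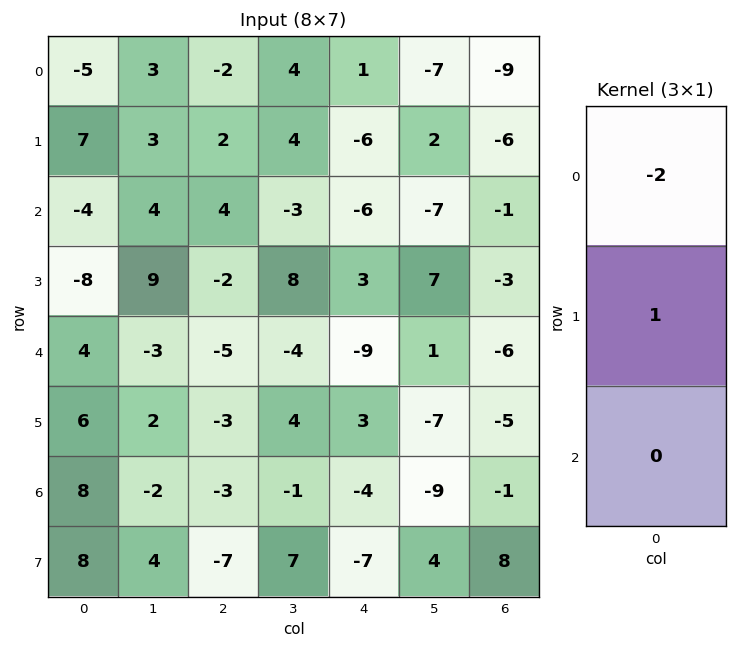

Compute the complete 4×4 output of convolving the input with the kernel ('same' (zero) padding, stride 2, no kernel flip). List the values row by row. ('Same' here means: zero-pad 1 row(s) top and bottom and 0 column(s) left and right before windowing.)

Output[0,0]: The receptive field on the zero-padded input at this output position is [0 / -5 / 7]. Elementwise product with the kernel and sum: 0·-2 + -5·1.
Output[0,1]: The receptive field on the zero-padded input at this output position is [0 / -2 / 2]. Elementwise product with the kernel and sum: 0·-2 + -2·1.

-5 -2 1 -9
-18 0 6 11
20 -1 -15 0
-4 3 -10 9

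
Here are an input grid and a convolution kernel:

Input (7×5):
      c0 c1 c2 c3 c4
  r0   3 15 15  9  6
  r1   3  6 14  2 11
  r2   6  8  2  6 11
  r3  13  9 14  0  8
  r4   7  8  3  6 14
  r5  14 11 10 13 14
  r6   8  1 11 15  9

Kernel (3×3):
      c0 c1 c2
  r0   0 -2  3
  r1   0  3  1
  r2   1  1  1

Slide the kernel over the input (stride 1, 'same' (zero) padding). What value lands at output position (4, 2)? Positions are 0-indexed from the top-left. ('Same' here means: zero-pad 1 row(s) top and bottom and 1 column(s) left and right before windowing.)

The receptive field on the zero-padded input at this output position is [9 14 0 / 8 3 6 / 11 10 13]. Elementwise product with the kernel and sum: 14·-2 + 0·3 + 3·3 + 6·1 + 11·1 + 10·1 + 13·1.

21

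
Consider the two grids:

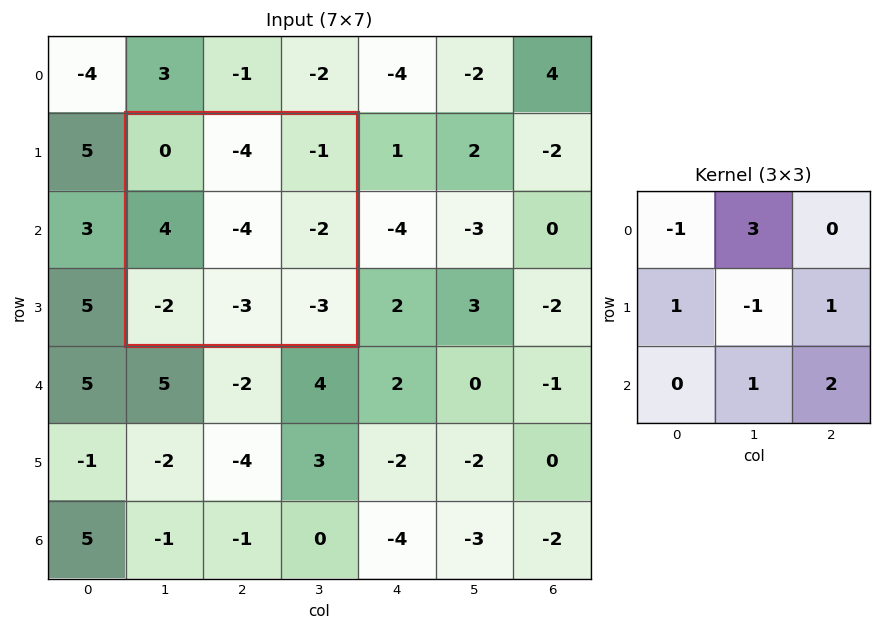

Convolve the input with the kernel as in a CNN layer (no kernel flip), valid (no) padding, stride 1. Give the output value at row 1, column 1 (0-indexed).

The receptive field on the input at this output position is [0 -4 -1 / 4 -4 -2 / -2 -3 -3]. Elementwise product with the kernel and sum: 0·-1 + -4·3 + 4·1 + -4·-1 + -2·1 + -3·1 + -3·2.

-15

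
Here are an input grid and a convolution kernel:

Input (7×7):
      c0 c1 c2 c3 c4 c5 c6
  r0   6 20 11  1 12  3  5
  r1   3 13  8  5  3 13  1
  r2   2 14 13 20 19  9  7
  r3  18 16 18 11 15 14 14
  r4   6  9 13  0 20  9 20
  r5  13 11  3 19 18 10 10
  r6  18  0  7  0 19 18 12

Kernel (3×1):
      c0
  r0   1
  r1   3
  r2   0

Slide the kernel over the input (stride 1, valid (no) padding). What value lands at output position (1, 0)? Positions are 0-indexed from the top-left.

The receptive field on the input at this output position is [3 / 2 / 18]. Elementwise product with the kernel and sum: 3·1 + 2·3.

9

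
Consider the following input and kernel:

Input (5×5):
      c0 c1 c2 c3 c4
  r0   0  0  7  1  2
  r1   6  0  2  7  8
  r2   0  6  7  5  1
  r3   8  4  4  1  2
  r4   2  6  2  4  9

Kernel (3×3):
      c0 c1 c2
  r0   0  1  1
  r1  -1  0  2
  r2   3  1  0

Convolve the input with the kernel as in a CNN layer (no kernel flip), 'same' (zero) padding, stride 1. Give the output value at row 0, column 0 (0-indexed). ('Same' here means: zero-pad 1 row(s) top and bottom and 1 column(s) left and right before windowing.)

The receptive field on the zero-padded input at this output position is [0 0 0 / 0 0 0 / 0 6 0]. Elementwise product with the kernel and sum: 0·1 + 0·1 + 0·-1 + 0·2 + 0·3 + 6·1.

6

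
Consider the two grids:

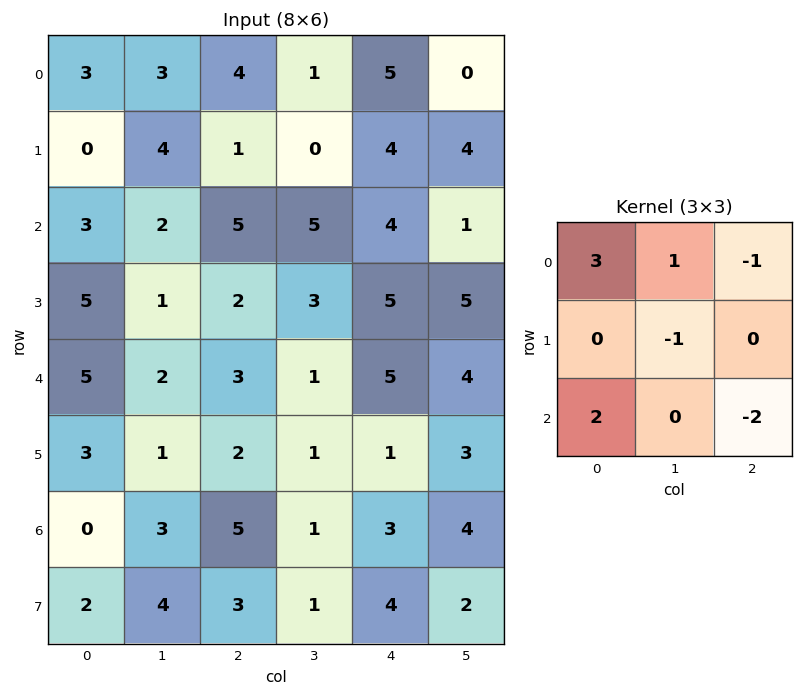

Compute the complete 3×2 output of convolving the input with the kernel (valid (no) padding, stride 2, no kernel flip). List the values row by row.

0 10
9 9
3 8

Output[0,0]: The receptive field on the input at this output position is [3 3 4 / 0 4 1 / 3 2 5]. Elementwise product with the kernel and sum: 3·3 + 3·1 + 4·-1 + 4·-1 + 3·2 + 5·-2.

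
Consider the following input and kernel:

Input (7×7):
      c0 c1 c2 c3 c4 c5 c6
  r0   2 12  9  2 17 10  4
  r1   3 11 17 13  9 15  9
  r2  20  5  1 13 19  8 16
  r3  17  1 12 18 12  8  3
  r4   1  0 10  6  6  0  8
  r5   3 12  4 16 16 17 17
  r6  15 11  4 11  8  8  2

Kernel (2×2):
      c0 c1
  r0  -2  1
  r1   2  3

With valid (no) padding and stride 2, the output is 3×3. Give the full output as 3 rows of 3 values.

Output[0,0]: The receptive field on the input at this output position is [2 12 / 3 11]. Elementwise product with the kernel and sum: 2·-2 + 12·1 + 3·2 + 11·3.
Output[0,1]: The receptive field on the input at this output position is [9 2 / 17 13]. Elementwise product with the kernel and sum: 9·-2 + 2·1 + 17·2 + 13·3.

47 57 39
2 89 18
40 42 71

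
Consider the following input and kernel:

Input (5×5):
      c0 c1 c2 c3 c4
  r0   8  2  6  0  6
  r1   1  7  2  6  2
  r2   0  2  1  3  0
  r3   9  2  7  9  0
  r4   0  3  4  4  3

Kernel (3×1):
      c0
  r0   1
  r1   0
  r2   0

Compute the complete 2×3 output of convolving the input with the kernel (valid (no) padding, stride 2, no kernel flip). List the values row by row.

Output[0,0]: The receptive field on the input at this output position is [8 / 1 / 0]. Elementwise product with the kernel and sum: 8·1.

8 6 6
0 1 0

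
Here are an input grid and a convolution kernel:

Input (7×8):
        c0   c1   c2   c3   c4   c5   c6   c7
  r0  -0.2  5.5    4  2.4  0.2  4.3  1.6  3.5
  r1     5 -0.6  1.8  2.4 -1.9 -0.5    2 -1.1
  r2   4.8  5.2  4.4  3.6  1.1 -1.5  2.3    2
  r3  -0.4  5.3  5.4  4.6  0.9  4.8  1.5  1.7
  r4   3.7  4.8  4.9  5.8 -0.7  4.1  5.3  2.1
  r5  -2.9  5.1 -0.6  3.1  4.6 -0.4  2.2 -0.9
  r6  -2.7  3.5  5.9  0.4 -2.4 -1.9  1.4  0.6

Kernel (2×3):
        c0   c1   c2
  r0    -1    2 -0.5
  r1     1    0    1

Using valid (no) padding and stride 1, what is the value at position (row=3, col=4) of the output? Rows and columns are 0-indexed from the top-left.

12.55

The receptive field on the input at this output position is [0.9 4.8 1.5 / -0.7 4.1 5.3]. Elementwise product with the kernel and sum: 0.9·-1 + 4.8·2 + 1.5·-0.5 + -0.7·1 + 5.3·1.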